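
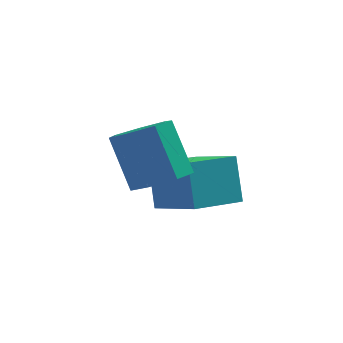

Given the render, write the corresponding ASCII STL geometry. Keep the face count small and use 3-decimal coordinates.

solid 
facet normal 0.287 -0.525 -0.801
outer loop
vertex -1.667 -2.09 0.372
vertex -2.426 -2.71 0.507
vertex -2.397 -1.878 -0.028
endloop
endfacet
facet normal 0.443 0.814 -0.376
outer loop
vertex -1.667 -2.09 0.372
vertex -2.397 -1.878 -0.028
vertex -2.234 -1.049 1.958
endloop
endfacet
facet normal 0.442 0.815 -0.376
outer loop
vertex -2.234 -1.049 1.958
vertex -2.397 -1.878 -0.028
vertex -2.964 -0.838 1.558
endloop
endfacet
facet normal -0.287 0.525 0.801
outer loop
vertex -2.234 -1.049 1.958
vertex -2.964 -0.838 1.558
vertex -2.994 -1.67 2.093
endloop
endfacet
facet normal 0.287 -0.525 -0.801
outer loop
vertex -2.397 -1.878 -0.028
vertex -2.426 -2.71 0.507
vertex -3.149 -2.293 -0.025
endloop
endfacet
facet normal -0.389 0.700 -0.598
outer loop
vertex -2.397 -1.878 -0.028
vertex -3.149 -2.293 -0.025
vertex -2.964 -0.838 1.558
endloop
endfacet
facet normal -0.388 0.701 -0.599
outer loop
vertex -2.964 -0.838 1.558
vertex -3.149 -2.293 -0.025
vertex -3.717 -1.252 1.561
endloop
endfacet
facet normal -0.286 0.526 0.801
outer loop
vertex -2.964 -0.838 1.558
vertex -3.717 -1.252 1.561
vertex -2.994 -1.67 2.093
endloop
endfacet
facet normal 0.287 -0.525 -0.801
outer loop
vertex -3.149 -2.293 -0.025
vertex -2.426 -2.71 0.507
vertex -3.357 -3.022 0.378
endloop
endfacet
facet normal -0.927 0.059 -0.371
outer loop
vertex -3.149 -2.293 -0.025
vertex -3.357 -3.022 0.378
vertex -3.717 -1.252 1.561
endloop
endfacet
facet normal -0.927 0.059 -0.371
outer loop
vertex -3.717 -1.252 1.561
vertex -3.357 -3.022 0.378
vertex -3.925 -1.982 1.964
endloop
endfacet
facet normal -0.287 0.524 0.802
outer loop
vertex -3.717 -1.252 1.561
vertex -3.925 -1.982 1.964
vertex -2.994 -1.67 2.093
endloop
endfacet
facet normal 0.287 -0.526 -0.801
outer loop
vertex -3.357 -3.022 0.378
vertex -2.426 -2.71 0.507
vertex -2.864 -3.516 0.879
endloop
endfacet
facet normal -0.767 -0.627 0.136
outer loop
vertex -3.357 -3.022 0.378
vertex -2.864 -3.516 0.879
vertex -3.925 -1.982 1.964
endloop
endfacet
facet normal -0.767 -0.627 0.136
outer loop
vertex -3.925 -1.982 1.964
vertex -2.864 -3.516 0.879
vertex -3.432 -2.476 2.465
endloop
endfacet
facet normal -0.287 0.526 0.801
outer loop
vertex -3.925 -1.982 1.964
vertex -3.432 -2.476 2.465
vertex -2.994 -1.67 2.093
endloop
endfacet
facet normal 0.287 -0.525 -0.801
outer loop
vertex -2.864 -3.516 0.879
vertex -2.426 -2.71 0.507
vertex -2.041 -3.404 1.1
endloop
endfacet
facet normal -0.031 -0.841 0.540
outer loop
vertex -2.864 -3.516 0.879
vertex -2.041 -3.404 1.1
vertex -3.432 -2.476 2.465
endloop
endfacet
facet normal -0.030 -0.841 0.541
outer loop
vertex -3.432 -2.476 2.465
vertex -2.041 -3.404 1.1
vertex -2.609 -2.363 2.686
endloop
endfacet
facet normal -0.287 0.526 0.801
outer loop
vertex -3.432 -2.476 2.465
vertex -2.609 -2.363 2.686
vertex -2.994 -1.67 2.093
endloop
endfacet
facet normal 0.286 -0.526 -0.801
outer loop
vertex -2.041 -3.404 1.1
vertex -2.426 -2.71 0.507
vertex -1.508 -2.769 0.874
endloop
endfacet
facet normal 0.730 -0.421 0.538
outer loop
vertex -2.041 -3.404 1.1
vertex -1.508 -2.769 0.874
vertex -2.609 -2.363 2.686
endloop
endfacet
facet normal 0.730 -0.421 0.538
outer loop
vertex -2.609 -2.363 2.686
vertex -1.508 -2.769 0.874
vertex -2.076 -1.728 2.46
endloop
endfacet
facet normal -0.287 0.526 0.801
outer loop
vertex -2.609 -2.363 2.686
vertex -2.076 -1.728 2.46
vertex -2.994 -1.67 2.093
endloop
endfacet
facet normal 0.287 -0.525 -0.801
outer loop
vertex -1.508 -2.769 0.874
vertex -2.426 -2.71 0.507
vertex -1.667 -2.09 0.372
endloop
endfacet
facet normal 0.940 0.316 0.129
outer loop
vertex -1.508 -2.769 0.874
vertex -1.667 -2.09 0.372
vertex -2.076 -1.728 2.46
endloop
endfacet
facet normal 0.940 0.315 0.130
outer loop
vertex -2.076 -1.728 2.46
vertex -1.667 -2.09 0.372
vertex -2.234 -1.049 1.958
endloop
endfacet
facet normal -0.287 0.525 0.801
outer loop
vertex -2.076 -1.728 2.46
vertex -2.234 -1.049 1.958
vertex -2.994 -1.67 2.093
endloop
endfacet
facet normal -0.833 -0.498 0.240
outer loop
vertex -1.598 -1.681 0.52
vertex -2.694 -0.314 -0.445
vertex -1.47 -2.578 -0.895
endloop
endfacet
facet normal 0.548 -0.683 0.483
outer loop
vertex 0.054 -1.666 -1.335
vertex -1.598 -1.681 0.52
vertex -1.47 -2.578 -0.895
endloop
endfacet
facet normal -0.833 -0.498 0.241
outer loop
vertex -1.47 -2.578 -0.895
vertex -2.694 -0.314 -0.445
vertex -2.567 -1.211 -1.86
endloop
endfacet
facet normal 0.076 -0.534 -0.842
outer loop
vertex -2.567 -1.211 -1.86
vertex 0.054 -1.666 -1.335
vertex -1.47 -2.578 -0.895
endloop
endfacet
facet normal -0.076 0.534 0.842
outer loop
vertex -1.598 -1.681 0.52
vertex -1.17 0.598 -0.885
vertex -2.694 -0.314 -0.445
endloop
endfacet
facet normal 0.548 -0.683 0.482
outer loop
vertex -0.073 -0.769 0.08
vertex -1.598 -1.681 0.52
vertex 0.054 -1.666 -1.335
endloop
endfacet
facet normal -0.076 0.534 0.842
outer loop
vertex -0.073 -0.769 0.08
vertex -1.17 0.598 -0.885
vertex -1.598 -1.681 0.52
endloop
endfacet
facet normal -0.548 0.683 -0.482
outer loop
vertex -2.694 -0.314 -0.445
vertex -1.17 0.598 -0.885
vertex -2.567 -1.211 -1.86
endloop
endfacet
facet normal 0.076 -0.534 -0.842
outer loop
vertex -1.042 -0.299 -2.3
vertex 0.054 -1.666 -1.335
vertex -2.567 -1.211 -1.86
endloop
endfacet
facet normal -0.548 0.683 -0.483
outer loop
vertex -2.567 -1.211 -1.86
vertex -1.17 0.598 -0.885
vertex -1.042 -0.299 -2.3
endloop
endfacet
facet normal 0.833 0.498 -0.241
outer loop
vertex -1.042 -0.299 -2.3
vertex -0.073 -0.769 0.08
vertex 0.054 -1.666 -1.335
endloop
endfacet
facet normal 0.833 0.498 -0.241
outer loop
vertex -1.17 0.598 -0.885
vertex -0.073 -0.769 0.08
vertex -1.042 -0.299 -2.3
endloop
endfacet

endsolid


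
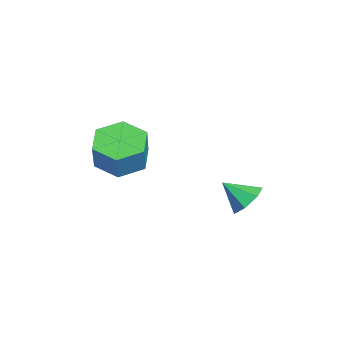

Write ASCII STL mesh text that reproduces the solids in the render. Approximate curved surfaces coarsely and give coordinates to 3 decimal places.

solid 
facet normal -0.423 0.030 -0.906
outer loop
vertex 0.327 -2.536 0.055
vertex -0.256 -3.4 0.299
vertex -0.635 -2.422 0.508
endloop
endfacet
facet normal 0.109 0.994 -0.018
outer loop
vertex 0.327 -2.536 0.055
vertex -0.635 -2.422 0.508
vertex 0.898 -2.577 1.277
endloop
endfacet
facet normal 0.110 0.994 -0.019
outer loop
vertex 0.898 -2.577 1.277
vertex -0.635 -2.422 0.508
vertex -0.064 -2.462 1.731
endloop
endfacet
facet normal 0.424 -0.030 0.905
outer loop
vertex 0.898 -2.577 1.277
vertex -0.064 -2.462 1.731
vertex 0.316 -3.44 1.521
endloop
endfacet
facet normal -0.423 0.030 -0.906
outer loop
vertex -0.635 -2.422 0.508
vertex -0.256 -3.4 0.299
vertex -1.218 -3.285 0.752
endloop
endfacet
facet normal -0.724 0.590 0.357
outer loop
vertex -0.635 -2.422 0.508
vertex -1.218 -3.285 0.752
vertex -0.064 -2.462 1.731
endloop
endfacet
facet normal -0.724 0.590 0.357
outer loop
vertex -0.064 -2.462 1.731
vertex -1.218 -3.285 0.752
vertex -0.647 -3.325 1.975
endloop
endfacet
facet normal 0.423 -0.030 0.905
outer loop
vertex -0.064 -2.462 1.731
vertex -0.647 -3.325 1.975
vertex 0.316 -3.44 1.521
endloop
endfacet
facet normal -0.423 0.029 -0.906
outer loop
vertex -1.218 -3.285 0.752
vertex -0.256 -3.4 0.299
vertex -0.838 -4.263 0.543
endloop
endfacet
facet normal -0.834 -0.404 0.376
outer loop
vertex -1.218 -3.285 0.752
vertex -0.838 -4.263 0.543
vertex -0.647 -3.325 1.975
endloop
endfacet
facet normal -0.834 -0.404 0.376
outer loop
vertex -0.647 -3.325 1.975
vertex -0.838 -4.263 0.543
vertex -0.267 -4.304 1.765
endloop
endfacet
facet normal 0.423 -0.030 0.905
outer loop
vertex -0.647 -3.325 1.975
vertex -0.267 -4.304 1.765
vertex 0.316 -3.44 1.521
endloop
endfacet
facet normal -0.424 0.030 -0.905
outer loop
vertex -0.838 -4.263 0.543
vertex -0.256 -3.4 0.299
vertex 0.124 -4.378 0.089
endloop
endfacet
facet normal -0.110 -0.994 0.018
outer loop
vertex -0.838 -4.263 0.543
vertex 0.124 -4.378 0.089
vertex -0.267 -4.304 1.765
endloop
endfacet
facet normal -0.109 -0.994 0.018
outer loop
vertex -0.267 -4.304 1.765
vertex 0.124 -4.378 0.089
vertex 0.695 -4.418 1.312
endloop
endfacet
facet normal 0.423 -0.030 0.906
outer loop
vertex -0.267 -4.304 1.765
vertex 0.695 -4.418 1.312
vertex 0.316 -3.44 1.521
endloop
endfacet
facet normal -0.423 0.030 -0.905
outer loop
vertex 0.124 -4.378 0.089
vertex -0.256 -3.4 0.299
vertex 0.707 -3.515 -0.155
endloop
endfacet
facet normal 0.724 -0.590 -0.357
outer loop
vertex 0.124 -4.378 0.089
vertex 0.707 -3.515 -0.155
vertex 0.695 -4.418 1.312
endloop
endfacet
facet normal 0.724 -0.590 -0.357
outer loop
vertex 0.695 -4.418 1.312
vertex 0.707 -3.515 -0.155
vertex 1.278 -3.555 1.068
endloop
endfacet
facet normal 0.423 -0.030 0.906
outer loop
vertex 0.695 -4.418 1.312
vertex 1.278 -3.555 1.068
vertex 0.316 -3.44 1.521
endloop
endfacet
facet normal -0.423 0.030 -0.905
outer loop
vertex 0.707 -3.515 -0.155
vertex -0.256 -3.4 0.299
vertex 0.327 -2.536 0.055
endloop
endfacet
facet normal 0.834 0.404 -0.376
outer loop
vertex 0.707 -3.515 -0.155
vertex 0.327 -2.536 0.055
vertex 1.278 -3.555 1.068
endloop
endfacet
facet normal 0.834 0.404 -0.376
outer loop
vertex 1.278 -3.555 1.068
vertex 0.327 -2.536 0.055
vertex 0.898 -2.577 1.277
endloop
endfacet
facet normal 0.423 -0.029 0.906
outer loop
vertex 1.278 -3.555 1.068
vertex 0.898 -2.577 1.277
vertex 0.316 -3.44 1.521
endloop
endfacet
facet normal 0.203 0.733 -0.649
outer loop
vertex 3.274 1.323 0.382
vertex 2.79 1.006 -0.127
vertex 2.639 1.53 0.417
endloop
endfacet
facet normal 0.105 0.155 0.982
outer loop
vertex 3.274 1.323 0.382
vertex 2.639 1.53 0.417
vertex 2.55 0.134 0.647
endloop
endfacet
facet normal 0.202 0.733 -0.650
outer loop
vertex 2.639 1.53 0.417
vertex 2.79 1.006 -0.127
vertex 2.119 1.342 0.043
endloop
endfacet
facet normal -0.615 0.166 0.771
outer loop
vertex 2.639 1.53 0.417
vertex 2.119 1.342 0.043
vertex 2.55 0.134 0.647
endloop
endfacet
facet normal 0.202 0.733 -0.650
outer loop
vertex 2.119 1.342 0.043
vertex 2.79 1.006 -0.127
vertex 2.104 0.901 -0.459
endloop
endfacet
facet normal -0.948 -0.225 0.226
outer loop
vertex 2.119 1.342 0.043
vertex 2.104 0.901 -0.459
vertex 2.55 0.134 0.647
endloop
endfacet
facet normal 0.203 0.732 -0.650
outer loop
vertex 2.104 0.901 -0.459
vertex 2.79 1.006 -0.127
vertex 2.606 0.539 -0.71
endloop
endfacet
facet normal -0.644 -0.725 -0.243
outer loop
vertex 2.104 0.901 -0.459
vertex 2.606 0.539 -0.71
vertex 2.55 0.134 0.647
endloop
endfacet
facet normal 0.202 0.732 -0.650
outer loop
vertex 2.606 0.539 -0.71
vertex 2.79 1.006 -0.127
vertex 3.247 0.529 -0.522
endloop
endfacet
facet normal 0.068 -0.957 -0.283
outer loop
vertex 2.606 0.539 -0.71
vertex 3.247 0.529 -0.522
vertex 2.55 0.134 0.647
endloop
endfacet
facet normal 0.203 0.732 -0.650
outer loop
vertex 3.247 0.529 -0.522
vertex 2.79 1.006 -0.127
vertex 3.544 0.878 -0.036
endloop
endfacet
facet normal 0.652 -0.746 0.137
outer loop
vertex 3.247 0.529 -0.522
vertex 3.544 0.878 -0.036
vertex 2.55 0.134 0.647
endloop
endfacet
facet normal 0.203 0.733 -0.649
outer loop
vertex 3.544 0.878 -0.036
vertex 2.79 1.006 -0.127
vertex 3.274 1.323 0.382
endloop
endfacet
facet normal 0.669 -0.251 0.700
outer loop
vertex 3.544 0.878 -0.036
vertex 3.274 1.323 0.382
vertex 2.55 0.134 0.647
endloop
endfacet

endsolid


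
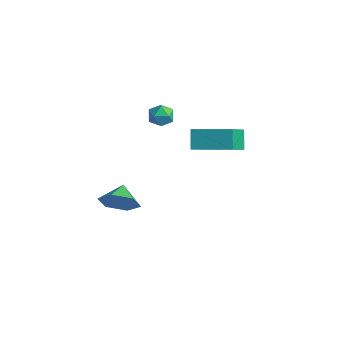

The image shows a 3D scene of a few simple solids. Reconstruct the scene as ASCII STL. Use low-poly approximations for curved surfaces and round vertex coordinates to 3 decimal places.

solid 
facet normal 0.539 -0.736 -0.409
outer loop
vertex 0.851 -3.587 -1.401
vertex 0.116 -3.76 -2.057
vertex 0.84 -3.107 -2.279
endloop
endfacet
facet normal 0.311 0.836 0.453
outer loop
vertex 0.851 -3.587 -1.401
vertex 0.84 -3.107 -2.279
vertex -0.456 -2.98 -1.623
endloop
endfacet
facet normal 0.538 -0.736 -0.410
outer loop
vertex 0.84 -3.107 -2.279
vertex 0.116 -3.76 -2.057
vertex 0.105 -3.28 -2.934
endloop
endfacet
facet normal -0.022 0.972 -0.232
outer loop
vertex 0.84 -3.107 -2.279
vertex 0.105 -3.28 -2.934
vertex -0.456 -2.98 -1.623
endloop
endfacet
facet normal 0.540 -0.736 -0.409
outer loop
vertex 0.105 -3.28 -2.934
vertex 0.116 -3.76 -2.057
vertex -0.619 -3.934 -2.713
endloop
endfacet
facet normal -0.675 0.603 -0.427
outer loop
vertex 0.105 -3.28 -2.934
vertex -0.619 -3.934 -2.713
vertex -0.456 -2.98 -1.623
endloop
endfacet
facet normal 0.539 -0.737 -0.409
outer loop
vertex -0.619 -3.934 -2.713
vertex 0.116 -3.76 -2.057
vertex -0.608 -4.413 -1.835
endloop
endfacet
facet normal -0.993 0.096 0.065
outer loop
vertex -0.619 -3.934 -2.713
vertex -0.608 -4.413 -1.835
vertex -0.456 -2.98 -1.623
endloop
endfacet
facet normal 0.538 -0.736 -0.410
outer loop
vertex -0.608 -4.413 -1.835
vertex 0.116 -3.76 -2.057
vertex 0.127 -4.24 -1.18
endloop
endfacet
facet normal -0.659 -0.041 0.751
outer loop
vertex -0.608 -4.413 -1.835
vertex 0.127 -4.24 -1.18
vertex -0.456 -2.98 -1.623
endloop
endfacet
facet normal 0.539 -0.736 -0.410
outer loop
vertex 0.127 -4.24 -1.18
vertex 0.116 -3.76 -2.057
vertex 0.851 -3.587 -1.401
endloop
endfacet
facet normal -0.008 0.328 0.944
outer loop
vertex 0.127 -4.24 -1.18
vertex 0.851 -3.587 -1.401
vertex -0.456 -2.98 -1.623
endloop
endfacet
facet normal -0.465 0.453 0.761
outer loop
vertex 3.207 -2.338 4.124
vertex 4.707 -1.339 4.446
vertex 2.51 -0.87 2.825
endloop
endfacet
facet normal -0.820 -0.545 -0.176
outer loop
vertex 2.993 -1.341 2.034
vertex 3.207 -2.338 4.124
vertex 2.51 -0.87 2.825
endloop
endfacet
facet normal -0.465 0.452 0.761
outer loop
vertex 2.51 -0.87 2.825
vertex 4.707 -1.339 4.446
vertex 4.009 0.128 3.148
endloop
endfacet
facet normal -0.335 0.705 -0.625
outer loop
vertex 4.009 0.128 3.148
vertex 2.993 -1.341 2.034
vertex 2.51 -0.87 2.825
endloop
endfacet
facet normal 0.335 -0.705 0.625
outer loop
vertex 3.207 -2.338 4.124
vertex 5.19 -1.81 3.655
vertex 4.707 -1.339 4.446
endloop
endfacet
facet normal -0.819 -0.546 -0.177
outer loop
vertex 3.691 -2.808 3.332
vertex 3.207 -2.338 4.124
vertex 2.993 -1.341 2.034
endloop
endfacet
facet normal 0.335 -0.706 0.624
outer loop
vertex 3.691 -2.808 3.332
vertex 5.19 -1.81 3.655
vertex 3.207 -2.338 4.124
endloop
endfacet
facet normal 0.820 0.545 0.176
outer loop
vertex 4.707 -1.339 4.446
vertex 5.19 -1.81 3.655
vertex 4.009 0.128 3.148
endloop
endfacet
facet normal -0.336 0.706 -0.624
outer loop
vertex 4.493 -0.342 2.356
vertex 2.993 -1.341 2.034
vertex 4.009 0.128 3.148
endloop
endfacet
facet normal 0.819 0.546 0.177
outer loop
vertex 4.009 0.128 3.148
vertex 5.19 -1.81 3.655
vertex 4.493 -0.342 2.356
endloop
endfacet
facet normal 0.465 -0.452 -0.761
outer loop
vertex 4.493 -0.342 2.356
vertex 3.691 -2.808 3.332
vertex 2.993 -1.341 2.034
endloop
endfacet
facet normal 0.465 -0.452 -0.761
outer loop
vertex 5.19 -1.81 3.655
vertex 3.691 -2.808 3.332
vertex 4.493 -0.342 2.356
endloop
endfacet
facet normal -0.730 0.642 -0.233
outer loop
vertex -0.537 -0.105 1.656
vertex -0.984 -0.608 1.67
vertex -0.854 -0.257 2.23
endloop
endfacet
facet normal -0.213 0.967 0.139
outer loop
vertex -0.537 -0.105 1.656
vertex -0.854 -0.257 2.23
vertex -0.196 -0.113 2.236
endloop
endfacet
facet normal 0.397 0.891 -0.221
outer loop
vertex -0.537 -0.105 1.656
vertex -0.196 -0.113 2.236
vertex 0.079 -0.373 1.681
endloop
endfacet
facet normal 0.259 0.520 -0.814
outer loop
vertex -0.537 -0.105 1.656
vertex 0.079 -0.373 1.681
vertex -0.407 -0.679 1.331
endloop
endfacet
facet normal -0.438 0.366 -0.821
outer loop
vertex -0.537 -0.105 1.656
vertex -0.407 -0.679 1.331
vertex -0.984 -0.608 1.67
endloop
endfacet
facet normal -0.145 0.629 0.764
outer loop
vertex -0.196 -0.113 2.236
vertex -0.854 -0.257 2.23
vertex -0.433 -0.621 2.609
endloop
endfacet
facet normal -0.981 0.102 0.164
outer loop
vertex -0.854 -0.257 2.23
vertex -0.984 -0.608 1.67
vertex -0.919 -0.927 2.259
endloop
endfacet
facet normal -0.507 -0.344 -0.790
outer loop
vertex -0.984 -0.608 1.67
vertex -0.407 -0.679 1.331
vertex -0.644 -1.187 1.704
endloop
endfacet
facet normal 0.620 -0.094 -0.779
outer loop
vertex -0.407 -0.679 1.331
vertex 0.079 -0.373 1.681
vertex 0.014 -1.043 1.71
endloop
endfacet
facet normal 0.843 0.506 0.181
outer loop
vertex 0.079 -0.373 1.681
vertex -0.196 -0.113 2.236
vertex 0.144 -0.692 2.27
endloop
endfacet
facet normal -0.259 -0.520 0.814
outer loop
vertex -0.303 -1.195 2.284
vertex -0.433 -0.621 2.609
vertex -0.919 -0.927 2.259
endloop
endfacet
facet normal -0.397 -0.891 0.221
outer loop
vertex -0.303 -1.195 2.284
vertex -0.919 -0.927 2.259
vertex -0.644 -1.187 1.704
endloop
endfacet
facet normal 0.213 -0.967 -0.139
outer loop
vertex -0.303 -1.195 2.284
vertex -0.644 -1.187 1.704
vertex 0.014 -1.043 1.71
endloop
endfacet
facet normal 0.730 -0.642 0.233
outer loop
vertex -0.303 -1.195 2.284
vertex 0.014 -1.043 1.71
vertex 0.144 -0.692 2.27
endloop
endfacet
facet normal 0.438 -0.366 0.821
outer loop
vertex -0.303 -1.195 2.284
vertex 0.144 -0.692 2.27
vertex -0.433 -0.621 2.609
endloop
endfacet
facet normal -0.620 0.094 0.779
outer loop
vertex -0.919 -0.927 2.259
vertex -0.433 -0.621 2.609
vertex -0.854 -0.257 2.23
endloop
endfacet
facet normal -0.843 -0.506 -0.181
outer loop
vertex -0.644 -1.187 1.704
vertex -0.919 -0.927 2.259
vertex -0.984 -0.608 1.67
endloop
endfacet
facet normal 0.145 -0.629 -0.764
outer loop
vertex 0.014 -1.043 1.71
vertex -0.644 -1.187 1.704
vertex -0.407 -0.679 1.331
endloop
endfacet
facet normal 0.981 -0.102 -0.164
outer loop
vertex 0.144 -0.692 2.27
vertex 0.014 -1.043 1.71
vertex 0.079 -0.373 1.681
endloop
endfacet
facet normal 0.507 0.344 0.790
outer loop
vertex -0.433 -0.621 2.609
vertex 0.144 -0.692 2.27
vertex -0.196 -0.113 2.236
endloop
endfacet

endsolid


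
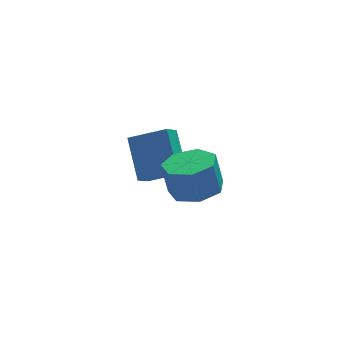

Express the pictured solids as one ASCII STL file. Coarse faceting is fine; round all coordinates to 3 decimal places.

solid 
facet normal 0.159 -0.173 -0.972
outer loop
vertex -2.33 -3.769 3.46
vertex -2.996 -3.074 3.228
vertex -2.021 -2.972 3.369
endloop
endfacet
facet normal 0.920 -0.333 0.209
outer loop
vertex -2.33 -3.769 3.46
vertex -2.021 -2.972 3.369
vertex -2.539 -3.541 4.743
endloop
endfacet
facet normal 0.920 -0.333 0.209
outer loop
vertex -2.539 -3.541 4.743
vertex -2.021 -2.972 3.369
vertex -2.23 -2.745 4.652
endloop
endfacet
facet normal -0.158 0.172 0.972
outer loop
vertex -2.539 -3.541 4.743
vertex -2.23 -2.745 4.652
vertex -3.204 -2.846 4.512
endloop
endfacet
facet normal 0.159 -0.172 -0.972
outer loop
vertex -2.021 -2.972 3.369
vertex -2.996 -3.074 3.228
vertex -2.446 -2.252 3.172
endloop
endfacet
facet normal 0.854 0.517 0.048
outer loop
vertex -2.021 -2.972 3.369
vertex -2.446 -2.252 3.172
vertex -2.23 -2.745 4.652
endloop
endfacet
facet normal 0.854 0.517 0.048
outer loop
vertex -2.23 -2.745 4.652
vertex -2.446 -2.252 3.172
vertex -2.655 -2.025 4.455
endloop
endfacet
facet normal -0.158 0.173 0.972
outer loop
vertex -2.23 -2.745 4.652
vertex -2.655 -2.025 4.455
vertex -3.204 -2.846 4.512
endloop
endfacet
facet normal 0.158 -0.172 -0.972
outer loop
vertex -2.446 -2.252 3.172
vertex -2.996 -3.074 3.228
vertex -3.285 -2.151 3.018
endloop
endfacet
facet normal 0.145 0.978 -0.149
outer loop
vertex -2.446 -2.252 3.172
vertex -3.285 -2.151 3.018
vertex -2.655 -2.025 4.455
endloop
endfacet
facet normal 0.146 0.978 -0.150
outer loop
vertex -2.655 -2.025 4.455
vertex -3.285 -2.151 3.018
vertex -3.494 -1.923 4.301
endloop
endfacet
facet normal -0.157 0.173 0.972
outer loop
vertex -2.655 -2.025 4.455
vertex -3.494 -1.923 4.301
vertex -3.204 -2.846 4.512
endloop
endfacet
facet normal 0.158 -0.172 -0.972
outer loop
vertex -3.285 -2.151 3.018
vertex -2.996 -3.074 3.228
vertex -3.906 -2.744 3.022
endloop
endfacet
facet normal -0.672 0.702 -0.234
outer loop
vertex -3.285 -2.151 3.018
vertex -3.906 -2.744 3.022
vertex -3.494 -1.923 4.301
endloop
endfacet
facet normal -0.673 0.702 -0.234
outer loop
vertex -3.494 -1.923 4.301
vertex -3.906 -2.744 3.022
vertex -4.115 -2.517 4.305
endloop
endfacet
facet normal -0.159 0.172 0.972
outer loop
vertex -3.494 -1.923 4.301
vertex -4.115 -2.517 4.305
vertex -3.204 -2.846 4.512
endloop
endfacet
facet normal 0.158 -0.172 -0.972
outer loop
vertex -3.906 -2.744 3.022
vertex -2.996 -3.074 3.228
vertex -3.842 -3.586 3.181
endloop
endfacet
facet normal -0.985 -0.102 -0.142
outer loop
vertex -3.906 -2.744 3.022
vertex -3.842 -3.586 3.181
vertex -4.115 -2.517 4.305
endloop
endfacet
facet normal -0.985 -0.103 -0.141
outer loop
vertex -4.115 -2.517 4.305
vertex -3.842 -3.586 3.181
vertex -4.05 -3.358 4.465
endloop
endfacet
facet normal -0.159 0.173 0.972
outer loop
vertex -4.115 -2.517 4.305
vertex -4.05 -3.358 4.465
vertex -3.204 -2.846 4.512
endloop
endfacet
facet normal 0.158 -0.172 -0.972
outer loop
vertex -3.842 -3.586 3.181
vertex -2.996 -3.074 3.228
vertex -3.14 -4.042 3.376
endloop
endfacet
facet normal -0.555 -0.830 0.057
outer loop
vertex -3.842 -3.586 3.181
vertex -3.14 -4.042 3.376
vertex -4.05 -3.358 4.465
endloop
endfacet
facet normal -0.555 -0.830 0.057
outer loop
vertex -4.05 -3.358 4.465
vertex -3.14 -4.042 3.376
vertex -3.349 -3.814 4.66
endloop
endfacet
facet normal -0.158 0.172 0.972
outer loop
vertex -4.05 -3.358 4.465
vertex -3.349 -3.814 4.66
vertex -3.204 -2.846 4.512
endloop
endfacet
facet normal 0.159 -0.172 -0.972
outer loop
vertex -3.14 -4.042 3.376
vertex -2.996 -3.074 3.228
vertex -2.33 -3.769 3.46
endloop
endfacet
facet normal 0.292 -0.932 0.213
outer loop
vertex -3.14 -4.042 3.376
vertex -2.33 -3.769 3.46
vertex -3.349 -3.814 4.66
endloop
endfacet
facet normal 0.292 -0.932 0.213
outer loop
vertex -3.349 -3.814 4.66
vertex -2.33 -3.769 3.46
vertex -2.539 -3.541 4.743
endloop
endfacet
facet normal -0.158 0.172 0.972
outer loop
vertex -3.349 -3.814 4.66
vertex -2.539 -3.541 4.743
vertex -3.204 -2.846 4.512
endloop
endfacet
facet normal -0.830 0.363 -0.423
outer loop
vertex -4.329 -0.064 1.507
vertex -4.347 1.368 2.771
vertex -3.833 0.429 0.956
endloop
endfacet
facet normal 0.010 -0.750 -0.662
outer loop
vertex -2.513 -0.148 1.629
vertex -4.329 -0.064 1.507
vertex -3.833 0.429 0.956
endloop
endfacet
facet normal -0.830 0.363 -0.423
outer loop
vertex -3.833 0.429 0.956
vertex -4.347 1.368 2.771
vertex -3.851 1.861 2.22
endloop
endfacet
facet normal 0.557 0.553 -0.619
outer loop
vertex -3.851 1.861 2.22
vertex -2.513 -0.148 1.629
vertex -3.833 0.429 0.956
endloop
endfacet
facet normal -0.557 -0.553 0.619
outer loop
vertex -4.329 -0.064 1.507
vertex -3.027 0.791 3.444
vertex -4.347 1.368 2.771
endloop
endfacet
facet normal 0.010 -0.750 -0.662
outer loop
vertex -3.009 -0.641 2.18
vertex -4.329 -0.064 1.507
vertex -2.513 -0.148 1.629
endloop
endfacet
facet normal -0.557 -0.553 0.619
outer loop
vertex -3.009 -0.641 2.18
vertex -3.027 0.791 3.444
vertex -4.329 -0.064 1.507
endloop
endfacet
facet normal -0.010 0.750 0.662
outer loop
vertex -4.347 1.368 2.771
vertex -3.027 0.791 3.444
vertex -3.851 1.861 2.22
endloop
endfacet
facet normal 0.557 0.553 -0.619
outer loop
vertex -2.531 1.284 2.893
vertex -2.513 -0.148 1.629
vertex -3.851 1.861 2.22
endloop
endfacet
facet normal -0.010 0.750 0.662
outer loop
vertex -3.851 1.861 2.22
vertex -3.027 0.791 3.444
vertex -2.531 1.284 2.893
endloop
endfacet
facet normal 0.830 -0.363 0.423
outer loop
vertex -2.531 1.284 2.893
vertex -3.009 -0.641 2.18
vertex -2.513 -0.148 1.629
endloop
endfacet
facet normal 0.830 -0.363 0.423
outer loop
vertex -3.027 0.791 3.444
vertex -3.009 -0.641 2.18
vertex -2.531 1.284 2.893
endloop
endfacet

endsolid


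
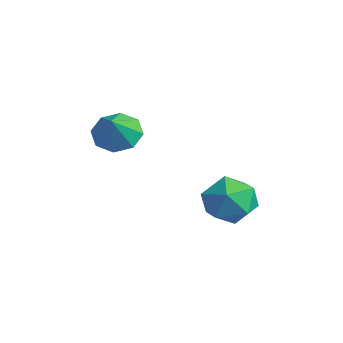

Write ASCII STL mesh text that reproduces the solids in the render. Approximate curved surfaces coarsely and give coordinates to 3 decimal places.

solid 
facet normal -0.533 0.433 -0.727
outer loop
vertex -1.525 -2.857 -2.041
vertex -2.387 -3.098 -1.552
vertex -1.752 -2.3 -1.543
endloop
endfacet
facet normal 0.956 0.235 0.173
outer loop
vertex -1.525 -2.857 -2.041
vertex -1.752 -2.3 -1.543
vertex -1.593 -3.742 -0.468
endloop
endfacet
facet normal -0.533 0.432 -0.728
outer loop
vertex -1.752 -2.3 -1.543
vertex -2.387 -3.098 -1.552
vertex -2.351 -2.21 -1.051
endloop
endfacet
facet normal 0.586 0.525 0.617
outer loop
vertex -1.752 -2.3 -1.543
vertex -2.351 -2.21 -1.051
vertex -1.593 -3.742 -0.468
endloop
endfacet
facet normal -0.533 0.432 -0.727
outer loop
vertex -2.351 -2.21 -1.051
vertex -2.387 -3.098 -1.552
vertex -2.971 -2.64 -0.852
endloop
endfacet
facet normal 0.039 0.372 0.927
outer loop
vertex -2.351 -2.21 -1.051
vertex -2.971 -2.64 -0.852
vertex -1.593 -3.742 -0.468
endloop
endfacet
facet normal -0.533 0.432 -0.727
outer loop
vertex -2.971 -2.64 -0.852
vertex -2.387 -3.098 -1.552
vertex -3.249 -3.338 -1.063
endloop
endfacet
facet normal -0.364 -0.134 0.922
outer loop
vertex -2.971 -2.64 -0.852
vertex -3.249 -3.338 -1.063
vertex -1.593 -3.742 -0.468
endloop
endfacet
facet normal -0.533 0.432 -0.727
outer loop
vertex -3.249 -3.338 -1.063
vertex -2.387 -3.098 -1.552
vertex -3.023 -3.896 -1.56
endloop
endfacet
facet normal -0.387 -0.696 0.605
outer loop
vertex -3.249 -3.338 -1.063
vertex -3.023 -3.896 -1.56
vertex -1.593 -3.742 -0.468
endloop
endfacet
facet normal -0.533 0.432 -0.727
outer loop
vertex -3.023 -3.896 -1.56
vertex -2.387 -3.098 -1.552
vertex -2.424 -3.986 -2.053
endloop
endfacet
facet normal -0.016 -0.987 0.160
outer loop
vertex -3.023 -3.896 -1.56
vertex -2.424 -3.986 -2.053
vertex -1.593 -3.742 -0.468
endloop
endfacet
facet normal -0.533 0.433 -0.727
outer loop
vertex -2.424 -3.986 -2.053
vertex -2.387 -3.098 -1.552
vertex -1.803 -3.556 -2.252
endloop
endfacet
facet normal 0.530 -0.835 -0.149
outer loop
vertex -2.424 -3.986 -2.053
vertex -1.803 -3.556 -2.252
vertex -1.593 -3.742 -0.468
endloop
endfacet
facet normal -0.533 0.432 -0.727
outer loop
vertex -1.803 -3.556 -2.252
vertex -2.387 -3.098 -1.552
vertex -1.525 -2.857 -2.041
endloop
endfacet
facet normal 0.934 -0.328 -0.144
outer loop
vertex -1.803 -3.556 -2.252
vertex -1.525 -2.857 -2.041
vertex -1.593 -3.742 -0.468
endloop
endfacet
facet normal -0.862 0.505 -0.044
outer loop
vertex 1.163 -0.085 -4.584
vertex 0.732 -0.74 -3.649
vertex 1.331 0.301 -3.439
endloop
endfacet
facet normal -0.318 0.912 -0.261
outer loop
vertex 1.163 -0.085 -4.584
vertex 1.331 0.301 -3.439
vertex 2.238 0.385 -4.25
endloop
endfacet
facet normal -0.003 0.584 -0.812
outer loop
vertex 1.163 -0.085 -4.584
vertex 2.238 0.385 -4.25
vertex 2.2 -0.605 -4.962
endloop
endfacet
facet normal -0.354 -0.026 -0.935
outer loop
vertex 1.163 -0.085 -4.584
vertex 2.2 -0.605 -4.962
vertex 1.269 -1.3 -4.59
endloop
endfacet
facet normal -0.885 -0.075 -0.460
outer loop
vertex 1.163 -0.085 -4.584
vertex 1.269 -1.3 -4.59
vertex 0.732 -0.74 -3.649
endloop
endfacet
facet normal 0.155 0.950 0.272
outer loop
vertex 2.238 0.385 -4.25
vertex 1.331 0.301 -3.439
vertex 2.471 0.02 -3.11
endloop
endfacet
facet normal -0.726 0.292 0.623
outer loop
vertex 1.331 0.301 -3.439
vertex 0.732 -0.74 -3.649
vertex 1.54 -0.675 -2.738
endloop
endfacet
facet normal -0.762 -0.645 -0.051
outer loop
vertex 0.732 -0.74 -3.649
vertex 1.269 -1.3 -4.59
vertex 1.502 -1.665 -3.45
endloop
endfacet
facet normal 0.096 -0.567 -0.818
outer loop
vertex 1.269 -1.3 -4.59
vertex 2.2 -0.605 -4.962
vertex 2.409 -1.581 -4.261
endloop
endfacet
facet normal 0.664 0.420 -0.619
outer loop
vertex 2.2 -0.605 -4.962
vertex 2.238 0.385 -4.25
vertex 3.008 -0.54 -4.051
endloop
endfacet
facet normal 0.354 0.026 0.935
outer loop
vertex 2.577 -1.195 -3.116
vertex 2.471 0.02 -3.11
vertex 1.54 -0.675 -2.738
endloop
endfacet
facet normal 0.003 -0.584 0.812
outer loop
vertex 2.577 -1.195 -3.116
vertex 1.54 -0.675 -2.738
vertex 1.502 -1.665 -3.45
endloop
endfacet
facet normal 0.318 -0.912 0.261
outer loop
vertex 2.577 -1.195 -3.116
vertex 1.502 -1.665 -3.45
vertex 2.409 -1.581 -4.261
endloop
endfacet
facet normal 0.862 -0.505 0.044
outer loop
vertex 2.577 -1.195 -3.116
vertex 2.409 -1.581 -4.261
vertex 3.008 -0.54 -4.051
endloop
endfacet
facet normal 0.885 0.075 0.460
outer loop
vertex 2.577 -1.195 -3.116
vertex 3.008 -0.54 -4.051
vertex 2.471 0.02 -3.11
endloop
endfacet
facet normal -0.096 0.567 0.818
outer loop
vertex 1.54 -0.675 -2.738
vertex 2.471 0.02 -3.11
vertex 1.331 0.301 -3.439
endloop
endfacet
facet normal -0.664 -0.420 0.619
outer loop
vertex 1.502 -1.665 -3.45
vertex 1.54 -0.675 -2.738
vertex 0.732 -0.74 -3.649
endloop
endfacet
facet normal -0.155 -0.950 -0.272
outer loop
vertex 2.409 -1.581 -4.261
vertex 1.502 -1.665 -3.45
vertex 1.269 -1.3 -4.59
endloop
endfacet
facet normal 0.726 -0.292 -0.623
outer loop
vertex 3.008 -0.54 -4.051
vertex 2.409 -1.581 -4.261
vertex 2.2 -0.605 -4.962
endloop
endfacet
facet normal 0.762 0.645 0.051
outer loop
vertex 2.471 0.02 -3.11
vertex 3.008 -0.54 -4.051
vertex 2.238 0.385 -4.25
endloop
endfacet

endsolid


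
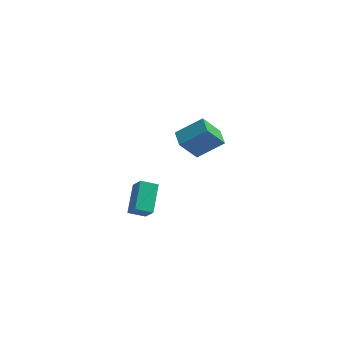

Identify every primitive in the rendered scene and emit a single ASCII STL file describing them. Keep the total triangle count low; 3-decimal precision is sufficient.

solid 
facet normal -0.503 -0.259 0.824
outer loop
vertex 3.896 0.387 4.231
vertex 3.55 1.383 4.333
vertex 2.384 -0.031 3.177
endloop
endfacet
facet normal 0.327 -0.940 -0.096
outer loop
vertex 3.33 0.457 1.627
vertex 3.896 0.387 4.231
vertex 2.384 -0.031 3.177
endloop
endfacet
facet normal -0.503 -0.259 0.824
outer loop
vertex 2.384 -0.031 3.177
vertex 3.55 1.383 4.333
vertex 2.038 0.966 3.279
endloop
endfacet
facet normal -0.800 -0.221 -0.558
outer loop
vertex 2.038 0.966 3.279
vertex 3.33 0.457 1.627
vertex 2.384 -0.031 3.177
endloop
endfacet
facet normal 0.800 0.221 0.558
outer loop
vertex 3.896 0.387 4.231
vertex 4.496 1.871 2.783
vertex 3.55 1.383 4.333
endloop
endfacet
facet normal 0.326 -0.940 -0.096
outer loop
vertex 4.842 0.874 2.681
vertex 3.896 0.387 4.231
vertex 3.33 0.457 1.627
endloop
endfacet
facet normal 0.800 0.221 0.558
outer loop
vertex 4.842 0.874 2.681
vertex 4.496 1.871 2.783
vertex 3.896 0.387 4.231
endloop
endfacet
facet normal -0.327 0.940 0.097
outer loop
vertex 3.55 1.383 4.333
vertex 4.496 1.871 2.783
vertex 2.038 0.966 3.279
endloop
endfacet
facet normal -0.800 -0.221 -0.558
outer loop
vertex 2.984 1.453 1.729
vertex 3.33 0.457 1.627
vertex 2.038 0.966 3.279
endloop
endfacet
facet normal -0.327 0.940 0.096
outer loop
vertex 2.038 0.966 3.279
vertex 4.496 1.871 2.783
vertex 2.984 1.453 1.729
endloop
endfacet
facet normal 0.503 0.259 -0.824
outer loop
vertex 2.984 1.453 1.729
vertex 4.842 0.874 2.681
vertex 3.33 0.457 1.627
endloop
endfacet
facet normal 0.503 0.259 -0.824
outer loop
vertex 4.496 1.871 2.783
vertex 4.842 0.874 2.681
vertex 2.984 1.453 1.729
endloop
endfacet
facet normal -0.376 0.454 -0.808
outer loop
vertex -0.74 1.025 -4.823
vertex -0.626 2.77 -3.895
vertex 0.296 1.17 -5.224
endloop
endfacet
facet normal -0.058 -0.882 -0.468
outer loop
vertex 0.826 0.53 -4.085
vertex -0.74 1.025 -4.823
vertex 0.296 1.17 -5.224
endloop
endfacet
facet normal -0.376 0.454 -0.808
outer loop
vertex 0.296 1.17 -5.224
vertex -0.626 2.77 -3.895
vertex 0.41 2.916 -4.295
endloop
endfacet
facet normal 0.925 0.130 -0.357
outer loop
vertex 0.41 2.916 -4.295
vertex 0.826 0.53 -4.085
vertex 0.296 1.17 -5.224
endloop
endfacet
facet normal -0.925 -0.130 0.357
outer loop
vertex -0.74 1.025 -4.823
vertex -0.096 2.13 -2.756
vertex -0.626 2.77 -3.895
endloop
endfacet
facet normal -0.057 -0.881 -0.470
outer loop
vertex -0.21 0.384 -3.685
vertex -0.74 1.025 -4.823
vertex 0.826 0.53 -4.085
endloop
endfacet
facet normal -0.925 -0.130 0.358
outer loop
vertex -0.21 0.384 -3.685
vertex -0.096 2.13 -2.756
vertex -0.74 1.025 -4.823
endloop
endfacet
facet normal 0.057 0.881 0.469
outer loop
vertex -0.626 2.77 -3.895
vertex -0.096 2.13 -2.756
vertex 0.41 2.916 -4.295
endloop
endfacet
facet normal 0.925 0.130 -0.358
outer loop
vertex 0.94 2.275 -3.157
vertex 0.826 0.53 -4.085
vertex 0.41 2.916 -4.295
endloop
endfacet
facet normal 0.058 0.881 0.469
outer loop
vertex 0.41 2.916 -4.295
vertex -0.096 2.13 -2.756
vertex 0.94 2.275 -3.157
endloop
endfacet
facet normal 0.376 -0.454 0.808
outer loop
vertex 0.94 2.275 -3.157
vertex -0.21 0.384 -3.685
vertex 0.826 0.53 -4.085
endloop
endfacet
facet normal 0.376 -0.454 0.808
outer loop
vertex -0.096 2.13 -2.756
vertex -0.21 0.384 -3.685
vertex 0.94 2.275 -3.157
endloop
endfacet

endsolid


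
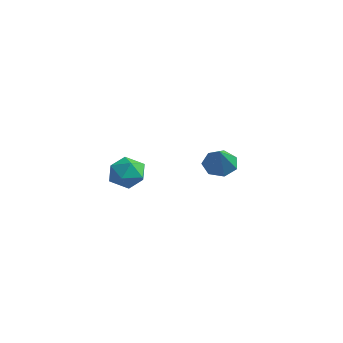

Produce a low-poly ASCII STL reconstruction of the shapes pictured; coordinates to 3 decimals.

solid 
facet normal -0.913 0.257 -0.317
outer loop
vertex -0.048 -3.222 -2.817
vertex -0.437 -3.568 -1.976
vertex -0.15 -2.624 -2.037
endloop
endfacet
facet normal -0.417 0.694 -0.587
outer loop
vertex -0.048 -3.222 -2.817
vertex -0.15 -2.624 -2.037
vertex 0.674 -2.589 -2.582
endloop
endfacet
facet normal 0.050 0.297 -0.954
outer loop
vertex -0.048 -3.222 -2.817
vertex 0.674 -2.589 -2.582
vertex 0.896 -3.512 -2.858
endloop
endfacet
facet normal -0.157 -0.384 -0.910
outer loop
vertex -0.048 -3.222 -2.817
vertex 0.896 -3.512 -2.858
vertex 0.209 -4.117 -2.484
endloop
endfacet
facet normal -0.753 -0.408 -0.516
outer loop
vertex -0.048 -3.222 -2.817
vertex 0.209 -4.117 -2.484
vertex -0.437 -3.568 -1.976
endloop
endfacet
facet normal -0.070 0.997 -0.042
outer loop
vertex 0.674 -2.589 -2.582
vertex -0.15 -2.624 -2.037
vertex 0.731 -2.543 -1.596
endloop
endfacet
facet normal -0.872 0.291 0.394
outer loop
vertex -0.15 -2.624 -2.037
vertex -0.437 -3.568 -1.976
vertex 0.044 -3.148 -1.222
endloop
endfacet
facet normal -0.612 -0.787 0.072
outer loop
vertex -0.437 -3.568 -1.976
vertex 0.209 -4.117 -2.484
vertex 0.266 -4.071 -1.498
endloop
endfacet
facet normal 0.351 -0.747 -0.564
outer loop
vertex 0.209 -4.117 -2.484
vertex 0.896 -3.512 -2.858
vertex 1.09 -4.036 -2.043
endloop
endfacet
facet normal 0.686 0.355 -0.635
outer loop
vertex 0.896 -3.512 -2.858
vertex 0.674 -2.589 -2.582
vertex 1.377 -3.092 -2.104
endloop
endfacet
facet normal 0.157 0.384 0.910
outer loop
vertex 0.988 -3.438 -1.263
vertex 0.731 -2.543 -1.596
vertex 0.044 -3.148 -1.222
endloop
endfacet
facet normal -0.050 -0.297 0.954
outer loop
vertex 0.988 -3.438 -1.263
vertex 0.044 -3.148 -1.222
vertex 0.266 -4.071 -1.498
endloop
endfacet
facet normal 0.417 -0.694 0.587
outer loop
vertex 0.988 -3.438 -1.263
vertex 0.266 -4.071 -1.498
vertex 1.09 -4.036 -2.043
endloop
endfacet
facet normal 0.913 -0.257 0.317
outer loop
vertex 0.988 -3.438 -1.263
vertex 1.09 -4.036 -2.043
vertex 1.377 -3.092 -2.104
endloop
endfacet
facet normal 0.753 0.408 0.516
outer loop
vertex 0.988 -3.438 -1.263
vertex 1.377 -3.092 -2.104
vertex 0.731 -2.543 -1.596
endloop
endfacet
facet normal -0.351 0.747 0.564
outer loop
vertex 0.044 -3.148 -1.222
vertex 0.731 -2.543 -1.596
vertex -0.15 -2.624 -2.037
endloop
endfacet
facet normal -0.686 -0.355 0.635
outer loop
vertex 0.266 -4.071 -1.498
vertex 0.044 -3.148 -1.222
vertex -0.437 -3.568 -1.976
endloop
endfacet
facet normal 0.070 -0.997 0.042
outer loop
vertex 1.09 -4.036 -2.043
vertex 0.266 -4.071 -1.498
vertex 0.209 -4.117 -2.484
endloop
endfacet
facet normal 0.872 -0.291 -0.394
outer loop
vertex 1.377 -3.092 -2.104
vertex 1.09 -4.036 -2.043
vertex 0.896 -3.512 -2.858
endloop
endfacet
facet normal 0.612 0.787 -0.072
outer loop
vertex 0.731 -2.543 -1.596
vertex 1.377 -3.092 -2.104
vertex 0.674 -2.589 -2.582
endloop
endfacet
facet normal -0.581 0.454 -0.675
outer loop
vertex -0.18 3.381 -3.496
vertex -0.872 2.887 -3.232
vertex -0.607 3.681 -2.927
endloop
endfacet
facet normal 0.774 0.567 0.282
outer loop
vertex -0.18 3.381 -3.496
vertex -0.607 3.681 -2.927
vertex 0.252 2.013 -1.928
endloop
endfacet
facet normal -0.582 0.454 -0.675
outer loop
vertex -0.607 3.681 -2.927
vertex -0.872 2.887 -3.232
vertex -1.234 3.383 -2.587
endloop
endfacet
facet normal 0.167 0.568 0.806
outer loop
vertex -0.607 3.681 -2.927
vertex -1.234 3.383 -2.587
vertex 0.252 2.013 -1.928
endloop
endfacet
facet normal -0.582 0.453 -0.675
outer loop
vertex -1.234 3.383 -2.587
vertex -0.872 2.887 -3.232
vertex -1.587 2.712 -2.733
endloop
endfacet
facet normal -0.398 0.010 0.917
outer loop
vertex -1.234 3.383 -2.587
vertex -1.587 2.712 -2.733
vertex 0.252 2.013 -1.928
endloop
endfacet
facet normal -0.582 0.453 -0.675
outer loop
vertex -1.587 2.712 -2.733
vertex -0.872 2.887 -3.232
vertex -1.402 2.173 -3.254
endloop
endfacet
facet normal -0.494 -0.686 0.534
outer loop
vertex -1.587 2.712 -2.733
vertex -1.402 2.173 -3.254
vertex 0.252 2.013 -1.928
endloop
endfacet
facet normal -0.582 0.453 -0.676
outer loop
vertex -1.402 2.173 -3.254
vertex -0.872 2.887 -3.232
vertex -0.817 2.172 -3.758
endloop
endfacet
facet normal -0.051 -0.997 -0.057
outer loop
vertex -1.402 2.173 -3.254
vertex -0.817 2.172 -3.758
vertex 0.252 2.013 -1.928
endloop
endfacet
facet normal -0.581 0.453 -0.676
outer loop
vertex -0.817 2.172 -3.758
vertex -0.872 2.887 -3.232
vertex -0.273 2.709 -3.866
endloop
endfacet
facet normal 0.598 -0.689 -0.409
outer loop
vertex -0.817 2.172 -3.758
vertex -0.273 2.709 -3.866
vertex 0.252 2.013 -1.928
endloop
endfacet
facet normal -0.581 0.453 -0.676
outer loop
vertex -0.273 2.709 -3.866
vertex -0.872 2.887 -3.232
vertex -0.18 3.381 -3.496
endloop
endfacet
facet normal 0.966 0.009 -0.259
outer loop
vertex -0.273 2.709 -3.866
vertex -0.18 3.381 -3.496
vertex 0.252 2.013 -1.928
endloop
endfacet

endsolid


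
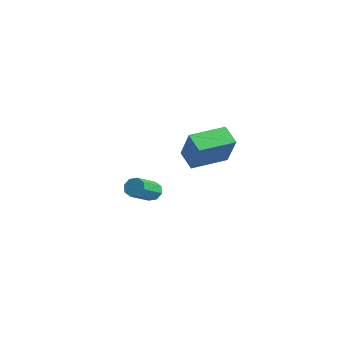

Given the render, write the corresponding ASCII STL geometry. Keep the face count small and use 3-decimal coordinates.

solid 
facet normal -0.279 0.801 -0.530
outer loop
vertex 2.718 -1.231 -3.635
vertex 2.167 -1.441 -3.662
vertex 2.462 -1.092 -3.29
endloop
endfacet
facet normal 0.775 0.513 0.368
outer loop
vertex 2.718 -1.231 -3.635
vertex 2.462 -1.092 -3.29
vertex 3.184 -2.569 -2.751
endloop
endfacet
facet normal 0.776 0.513 0.366
outer loop
vertex 3.184 -2.569 -2.751
vertex 2.462 -1.092 -3.29
vertex 2.929 -2.43 -2.405
endloop
endfacet
facet normal 0.280 -0.802 0.528
outer loop
vertex 3.184 -2.569 -2.751
vertex 2.929 -2.43 -2.405
vertex 2.633 -2.779 -2.778
endloop
endfacet
facet normal -0.280 0.801 -0.529
outer loop
vertex 2.462 -1.092 -3.29
vertex 2.167 -1.441 -3.662
vertex 2.034 -1.157 -3.162
endloop
endfacet
facet normal 0.151 0.581 0.799
outer loop
vertex 2.462 -1.092 -3.29
vertex 2.034 -1.157 -3.162
vertex 2.929 -2.43 -2.405
endloop
endfacet
facet normal 0.149 0.581 0.800
outer loop
vertex 2.929 -2.43 -2.405
vertex 2.034 -1.157 -3.162
vertex 2.5 -2.495 -2.278
endloop
endfacet
facet normal 0.278 -0.802 0.529
outer loop
vertex 2.929 -2.43 -2.405
vertex 2.5 -2.495 -2.278
vertex 2.633 -2.779 -2.778
endloop
endfacet
facet normal -0.280 0.801 -0.529
outer loop
vertex 2.034 -1.157 -3.162
vertex 2.167 -1.441 -3.662
vertex 1.684 -1.389 -3.328
endloop
endfacet
facet normal -0.567 0.308 0.764
outer loop
vertex 2.034 -1.157 -3.162
vertex 1.684 -1.389 -3.328
vertex 2.5 -2.495 -2.278
endloop
endfacet
facet normal -0.566 0.308 0.765
outer loop
vertex 2.5 -2.495 -2.278
vertex 1.684 -1.389 -3.328
vertex 2.15 -2.726 -2.444
endloop
endfacet
facet normal 0.278 -0.802 0.529
outer loop
vertex 2.5 -2.495 -2.278
vertex 2.15 -2.726 -2.444
vertex 2.633 -2.779 -2.778
endloop
endfacet
facet normal -0.279 0.801 -0.529
outer loop
vertex 1.684 -1.389 -3.328
vertex 2.167 -1.441 -3.662
vertex 1.616 -1.651 -3.689
endloop
endfacet
facet normal -0.948 -0.144 0.283
outer loop
vertex 1.684 -1.389 -3.328
vertex 1.616 -1.651 -3.689
vertex 2.15 -2.726 -2.444
endloop
endfacet
facet normal -0.948 -0.143 0.283
outer loop
vertex 2.15 -2.726 -2.444
vertex 1.616 -1.651 -3.689
vertex 2.082 -2.989 -2.805
endloop
endfacet
facet normal 0.279 -0.800 0.531
outer loop
vertex 2.15 -2.726 -2.444
vertex 2.082 -2.989 -2.805
vertex 2.633 -2.779 -2.778
endloop
endfacet
facet normal -0.280 0.802 -0.528
outer loop
vertex 1.616 -1.651 -3.689
vertex 2.167 -1.441 -3.662
vertex 1.871 -1.79 -4.035
endloop
endfacet
facet normal -0.777 -0.513 -0.366
outer loop
vertex 1.616 -1.651 -3.689
vertex 1.871 -1.79 -4.035
vertex 2.082 -2.989 -2.805
endloop
endfacet
facet normal -0.775 -0.514 -0.368
outer loop
vertex 2.082 -2.989 -2.805
vertex 1.871 -1.79 -4.035
vertex 2.338 -3.128 -3.15
endloop
endfacet
facet normal 0.279 -0.801 0.530
outer loop
vertex 2.082 -2.989 -2.805
vertex 2.338 -3.128 -3.15
vertex 2.633 -2.779 -2.778
endloop
endfacet
facet normal -0.278 0.802 -0.529
outer loop
vertex 1.871 -1.79 -4.035
vertex 2.167 -1.441 -3.662
vertex 2.3 -1.725 -4.162
endloop
endfacet
facet normal -0.149 -0.581 -0.800
outer loop
vertex 1.871 -1.79 -4.035
vertex 2.3 -1.725 -4.162
vertex 2.338 -3.128 -3.15
endloop
endfacet
facet normal -0.151 -0.581 -0.800
outer loop
vertex 2.338 -3.128 -3.15
vertex 2.3 -1.725 -4.162
vertex 2.766 -3.063 -3.278
endloop
endfacet
facet normal 0.280 -0.801 0.529
outer loop
vertex 2.338 -3.128 -3.15
vertex 2.766 -3.063 -3.278
vertex 2.633 -2.779 -2.778
endloop
endfacet
facet normal -0.278 0.802 -0.529
outer loop
vertex 2.3 -1.725 -4.162
vertex 2.167 -1.441 -3.662
vertex 2.65 -1.494 -3.996
endloop
endfacet
facet normal 0.566 -0.308 -0.765
outer loop
vertex 2.3 -1.725 -4.162
vertex 2.65 -1.494 -3.996
vertex 2.766 -3.063 -3.278
endloop
endfacet
facet normal 0.567 -0.308 -0.764
outer loop
vertex 2.766 -3.063 -3.278
vertex 2.65 -1.494 -3.996
vertex 3.116 -2.831 -3.112
endloop
endfacet
facet normal 0.280 -0.801 0.529
outer loop
vertex 2.766 -3.063 -3.278
vertex 3.116 -2.831 -3.112
vertex 2.633 -2.779 -2.778
endloop
endfacet
facet normal -0.279 0.800 -0.531
outer loop
vertex 2.65 -1.494 -3.996
vertex 2.167 -1.441 -3.662
vertex 2.718 -1.231 -3.635
endloop
endfacet
facet normal 0.948 0.143 -0.283
outer loop
vertex 2.65 -1.494 -3.996
vertex 2.718 -1.231 -3.635
vertex 3.116 -2.831 -3.112
endloop
endfacet
facet normal 0.948 0.143 -0.283
outer loop
vertex 3.116 -2.831 -3.112
vertex 2.718 -1.231 -3.635
vertex 3.184 -2.569 -2.751
endloop
endfacet
facet normal 0.279 -0.801 0.529
outer loop
vertex 3.116 -2.831 -3.112
vertex 3.184 -2.569 -2.751
vertex 2.633 -2.779 -2.778
endloop
endfacet
facet normal -0.510 0.124 -0.851
outer loop
vertex -1.878 3.111 -3.998
vertex -1.59 5.217 -3.864
vertex -0.816 3.007 -4.649
endloop
endfacet
facet normal -0.135 -0.989 -0.063
outer loop
vertex 0.27 2.743 -2.836
vertex -1.878 3.111 -3.998
vertex -0.816 3.007 -4.649
endloop
endfacet
facet normal -0.510 0.124 -0.851
outer loop
vertex -0.816 3.007 -4.649
vertex -1.59 5.217 -3.864
vertex -0.529 5.113 -4.515
endloop
endfacet
facet normal 0.850 -0.083 -0.521
outer loop
vertex -0.529 5.113 -4.515
vertex 0.27 2.743 -2.836
vertex -0.816 3.007 -4.649
endloop
endfacet
facet normal -0.850 0.083 0.521
outer loop
vertex -1.878 3.111 -3.998
vertex -0.504 4.953 -2.051
vertex -1.59 5.217 -3.864
endloop
endfacet
facet normal -0.135 -0.989 -0.063
outer loop
vertex -0.791 2.847 -2.185
vertex -1.878 3.111 -3.998
vertex 0.27 2.743 -2.836
endloop
endfacet
facet normal -0.849 0.083 0.521
outer loop
vertex -0.791 2.847 -2.185
vertex -0.504 4.953 -2.051
vertex -1.878 3.111 -3.998
endloop
endfacet
facet normal 0.135 0.989 0.063
outer loop
vertex -1.59 5.217 -3.864
vertex -0.504 4.953 -2.051
vertex -0.529 5.113 -4.515
endloop
endfacet
facet normal 0.849 -0.083 -0.521
outer loop
vertex 0.558 4.849 -2.702
vertex 0.27 2.743 -2.836
vertex -0.529 5.113 -4.515
endloop
endfacet
facet normal 0.135 0.989 0.063
outer loop
vertex -0.529 5.113 -4.515
vertex -0.504 4.953 -2.051
vertex 0.558 4.849 -2.702
endloop
endfacet
facet normal 0.510 -0.124 0.851
outer loop
vertex 0.558 4.849 -2.702
vertex -0.791 2.847 -2.185
vertex 0.27 2.743 -2.836
endloop
endfacet
facet normal 0.510 -0.124 0.851
outer loop
vertex -0.504 4.953 -2.051
vertex -0.791 2.847 -2.185
vertex 0.558 4.849 -2.702
endloop
endfacet

endsolid


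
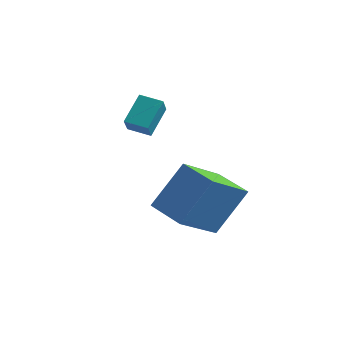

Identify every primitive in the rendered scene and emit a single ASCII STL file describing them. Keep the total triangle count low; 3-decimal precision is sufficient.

solid 
facet normal -0.304 -0.468 -0.830
outer loop
vertex 3.912 -5.255 -3.03
vertex 2.591 -4.879 -2.759
vertex 4.166 -3.639 -4.035
endloop
endfacet
facet normal 0.944 -0.269 -0.194
outer loop
vertex 4.749 -2.741 -2.441
vertex 3.912 -5.255 -3.03
vertex 4.166 -3.639 -4.035
endloop
endfacet
facet normal -0.304 -0.468 -0.830
outer loop
vertex 4.166 -3.639 -4.035
vertex 2.591 -4.879 -2.759
vertex 2.845 -3.263 -3.763
endloop
endfacet
facet normal 0.132 0.842 -0.523
outer loop
vertex 2.845 -3.263 -3.763
vertex 4.749 -2.741 -2.441
vertex 4.166 -3.639 -4.035
endloop
endfacet
facet normal -0.132 -0.842 0.523
outer loop
vertex 3.912 -5.255 -3.03
vertex 3.174 -3.981 -1.165
vertex 2.591 -4.879 -2.759
endloop
endfacet
facet normal 0.944 -0.269 -0.194
outer loop
vertex 4.495 -4.357 -1.437
vertex 3.912 -5.255 -3.03
vertex 4.749 -2.741 -2.441
endloop
endfacet
facet normal -0.132 -0.842 0.523
outer loop
vertex 4.495 -4.357 -1.437
vertex 3.174 -3.981 -1.165
vertex 3.912 -5.255 -3.03
endloop
endfacet
facet normal -0.944 0.269 0.194
outer loop
vertex 2.591 -4.879 -2.759
vertex 3.174 -3.981 -1.165
vertex 2.845 -3.263 -3.763
endloop
endfacet
facet normal 0.132 0.842 -0.523
outer loop
vertex 3.428 -2.365 -2.17
vertex 4.749 -2.741 -2.441
vertex 2.845 -3.263 -3.763
endloop
endfacet
facet normal -0.944 0.269 0.194
outer loop
vertex 2.845 -3.263 -3.763
vertex 3.174 -3.981 -1.165
vertex 3.428 -2.365 -2.17
endloop
endfacet
facet normal 0.303 0.468 0.830
outer loop
vertex 3.428 -2.365 -2.17
vertex 4.495 -4.357 -1.437
vertex 4.749 -2.741 -2.441
endloop
endfacet
facet normal 0.304 0.468 0.830
outer loop
vertex 3.174 -3.981 -1.165
vertex 4.495 -4.357 -1.437
vertex 3.428 -2.365 -2.17
endloop
endfacet
facet normal -0.943 -0.244 0.224
outer loop
vertex 1.167 -4.256 0.258
vertex 1.147 -3.396 1.11
vertex 0.869 -3.661 -0.348
endloop
endfacet
facet normal 0.015 -0.710 -0.704
outer loop
vertex 1.633 -3.464 -0.53
vertex 1.167 -4.256 0.258
vertex 0.869 -3.661 -0.348
endloop
endfacet
facet normal -0.943 -0.244 0.224
outer loop
vertex 0.869 -3.661 -0.348
vertex 1.147 -3.396 1.11
vertex 0.849 -2.802 0.503
endloop
endfacet
facet normal -0.331 0.660 -0.674
outer loop
vertex 0.849 -2.802 0.503
vertex 1.633 -3.464 -0.53
vertex 0.869 -3.661 -0.348
endloop
endfacet
facet normal 0.331 -0.660 0.674
outer loop
vertex 1.167 -4.256 0.258
vertex 1.911 -3.199 0.928
vertex 1.147 -3.396 1.11
endloop
endfacet
facet normal 0.017 -0.710 -0.704
outer loop
vertex 1.931 -4.058 0.077
vertex 1.167 -4.256 0.258
vertex 1.633 -3.464 -0.53
endloop
endfacet
facet normal 0.331 -0.660 0.674
outer loop
vertex 1.931 -4.058 0.077
vertex 1.911 -3.199 0.928
vertex 1.167 -4.256 0.258
endloop
endfacet
facet normal -0.016 0.711 0.703
outer loop
vertex 1.147 -3.396 1.11
vertex 1.911 -3.199 0.928
vertex 0.849 -2.802 0.503
endloop
endfacet
facet normal -0.331 0.660 -0.674
outer loop
vertex 1.613 -2.604 0.322
vertex 1.633 -3.464 -0.53
vertex 0.849 -2.802 0.503
endloop
endfacet
facet normal -0.017 0.709 0.705
outer loop
vertex 0.849 -2.802 0.503
vertex 1.911 -3.199 0.928
vertex 1.613 -2.604 0.322
endloop
endfacet
facet normal 0.943 0.244 -0.224
outer loop
vertex 1.613 -2.604 0.322
vertex 1.931 -4.058 0.077
vertex 1.633 -3.464 -0.53
endloop
endfacet
facet normal 0.943 0.244 -0.224
outer loop
vertex 1.911 -3.199 0.928
vertex 1.931 -4.058 0.077
vertex 1.613 -2.604 0.322
endloop
endfacet

endsolid


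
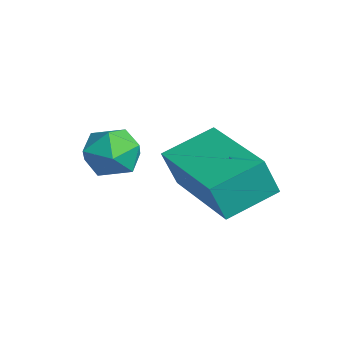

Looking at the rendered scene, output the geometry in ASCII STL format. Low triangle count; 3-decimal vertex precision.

solid 
facet normal -0.060 0.939 0.340
outer loop
vertex -2.625 2.483 0.333
vertex -2.842 2.254 0.927
vertex -2.183 2.335 0.819
endloop
endfacet
facet normal 0.457 0.877 -0.149
outer loop
vertex -2.625 2.483 0.333
vertex -2.183 2.335 0.819
vertex -2.055 2.16 0.182
endloop
endfacet
facet normal 0.162 0.638 -0.753
outer loop
vertex -2.625 2.483 0.333
vertex -2.055 2.16 0.182
vertex -2.634 1.971 -0.103
endloop
endfacet
facet normal -0.538 0.552 -0.637
outer loop
vertex -2.625 2.483 0.333
vertex -2.634 1.971 -0.103
vertex -3.121 2.029 0.358
endloop
endfacet
facet normal -0.674 0.738 0.038
outer loop
vertex -2.625 2.483 0.333
vertex -3.121 2.029 0.358
vertex -2.842 2.254 0.927
endloop
endfacet
facet normal 0.920 0.384 0.079
outer loop
vertex -2.055 2.16 0.182
vertex -2.183 2.335 0.819
vertex -1.919 1.731 0.682
endloop
endfacet
facet normal 0.083 0.483 0.872
outer loop
vertex -2.183 2.335 0.819
vertex -2.842 2.254 0.927
vertex -2.406 1.789 1.143
endloop
endfacet
facet normal -0.910 0.158 0.383
outer loop
vertex -2.842 2.254 0.927
vertex -3.121 2.029 0.358
vertex -2.985 1.6 0.858
endloop
endfacet
facet normal -0.689 -0.140 -0.711
outer loop
vertex -3.121 2.029 0.358
vertex -2.634 1.971 -0.103
vertex -2.857 1.425 0.221
endloop
endfacet
facet normal 0.442 -0.002 -0.897
outer loop
vertex -2.634 1.971 -0.103
vertex -2.055 2.16 0.182
vertex -2.198 1.506 0.113
endloop
endfacet
facet normal 0.538 -0.552 0.637
outer loop
vertex -2.415 1.277 0.707
vertex -1.919 1.731 0.682
vertex -2.406 1.789 1.143
endloop
endfacet
facet normal -0.162 -0.638 0.753
outer loop
vertex -2.415 1.277 0.707
vertex -2.406 1.789 1.143
vertex -2.985 1.6 0.858
endloop
endfacet
facet normal -0.457 -0.877 0.149
outer loop
vertex -2.415 1.277 0.707
vertex -2.985 1.6 0.858
vertex -2.857 1.425 0.221
endloop
endfacet
facet normal 0.060 -0.939 -0.340
outer loop
vertex -2.415 1.277 0.707
vertex -2.857 1.425 0.221
vertex -2.198 1.506 0.113
endloop
endfacet
facet normal 0.674 -0.738 -0.038
outer loop
vertex -2.415 1.277 0.707
vertex -2.198 1.506 0.113
vertex -1.919 1.731 0.682
endloop
endfacet
facet normal 0.689 0.140 0.711
outer loop
vertex -2.406 1.789 1.143
vertex -1.919 1.731 0.682
vertex -2.183 2.335 0.819
endloop
endfacet
facet normal -0.442 0.002 0.897
outer loop
vertex -2.985 1.6 0.858
vertex -2.406 1.789 1.143
vertex -2.842 2.254 0.927
endloop
endfacet
facet normal -0.920 -0.384 -0.079
outer loop
vertex -2.857 1.425 0.221
vertex -2.985 1.6 0.858
vertex -3.121 2.029 0.358
endloop
endfacet
facet normal -0.083 -0.483 -0.872
outer loop
vertex -2.198 1.506 0.113
vertex -2.857 1.425 0.221
vertex -2.634 1.971 -0.103
endloop
endfacet
facet normal 0.910 -0.158 -0.383
outer loop
vertex -1.919 1.731 0.682
vertex -2.198 1.506 0.113
vertex -2.055 2.16 0.182
endloop
endfacet
facet normal -0.987 -0.161 -0.014
outer loop
vertex -1.886 2.673 0.682
vertex -2.076 3.796 1.118
vertex -1.928 3.009 -0.205
endloop
endfacet
facet normal 0.156 -0.921 -0.356
outer loop
vertex -0.004 3.324 -0.178
vertex -1.886 2.673 0.682
vertex -1.928 3.009 -0.205
endloop
endfacet
facet normal -0.987 -0.161 -0.015
outer loop
vertex -1.928 3.009 -0.205
vertex -2.076 3.796 1.118
vertex -2.118 4.133 0.23
endloop
endfacet
facet normal -0.045 0.354 -0.934
outer loop
vertex -2.118 4.133 0.23
vertex -0.004 3.324 -0.178
vertex -1.928 3.009 -0.205
endloop
endfacet
facet normal 0.045 -0.355 0.934
outer loop
vertex -1.886 2.673 0.682
vertex -0.152 4.111 1.145
vertex -2.076 3.796 1.118
endloop
endfacet
facet normal 0.156 -0.921 -0.357
outer loop
vertex 0.038 2.987 0.71
vertex -1.886 2.673 0.682
vertex -0.004 3.324 -0.178
endloop
endfacet
facet normal 0.044 -0.354 0.934
outer loop
vertex 0.038 2.987 0.71
vertex -0.152 4.111 1.145
vertex -1.886 2.673 0.682
endloop
endfacet
facet normal -0.156 0.921 0.357
outer loop
vertex -2.076 3.796 1.118
vertex -0.152 4.111 1.145
vertex -2.118 4.133 0.23
endloop
endfacet
facet normal -0.044 0.355 -0.934
outer loop
vertex -0.194 4.447 0.258
vertex -0.004 3.324 -0.178
vertex -2.118 4.133 0.23
endloop
endfacet
facet normal -0.156 0.921 0.356
outer loop
vertex -2.118 4.133 0.23
vertex -0.152 4.111 1.145
vertex -0.194 4.447 0.258
endloop
endfacet
facet normal 0.987 0.161 0.015
outer loop
vertex -0.194 4.447 0.258
vertex 0.038 2.987 0.71
vertex -0.004 3.324 -0.178
endloop
endfacet
facet normal 0.987 0.161 0.014
outer loop
vertex -0.152 4.111 1.145
vertex 0.038 2.987 0.71
vertex -0.194 4.447 0.258
endloop
endfacet

endsolid


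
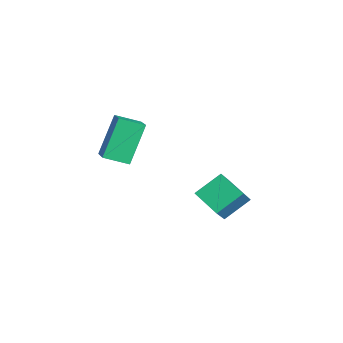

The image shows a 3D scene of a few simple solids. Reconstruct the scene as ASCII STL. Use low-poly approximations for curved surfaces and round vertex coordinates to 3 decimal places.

solid 
facet normal -0.567 0.386 -0.728
outer loop
vertex -4.227 2.756 0.068
vertex -3.242 3.328 -0.397
vertex -3.985 1.752 -0.653
endloop
endfacet
facet normal -0.801 -0.464 0.378
outer loop
vertex -3.338 1.312 0.177
vertex -4.227 2.756 0.068
vertex -3.985 1.752 -0.653
endloop
endfacet
facet normal -0.567 0.386 -0.728
outer loop
vertex -3.985 1.752 -0.653
vertex -3.242 3.328 -0.397
vertex -3.0 2.323 -1.118
endloop
endfacet
facet normal 0.192 -0.797 -0.572
outer loop
vertex -3.0 2.323 -1.118
vertex -3.338 1.312 0.177
vertex -3.985 1.752 -0.653
endloop
endfacet
facet normal -0.193 0.797 0.573
outer loop
vertex -4.227 2.756 0.068
vertex -2.595 2.888 0.433
vertex -3.242 3.328 -0.397
endloop
endfacet
facet normal -0.801 -0.464 0.379
outer loop
vertex -3.58 2.317 0.898
vertex -4.227 2.756 0.068
vertex -3.338 1.312 0.177
endloop
endfacet
facet normal -0.192 0.798 0.572
outer loop
vertex -3.58 2.317 0.898
vertex -2.595 2.888 0.433
vertex -4.227 2.756 0.068
endloop
endfacet
facet normal 0.801 0.464 -0.378
outer loop
vertex -3.242 3.328 -0.397
vertex -2.595 2.888 0.433
vertex -3.0 2.323 -1.118
endloop
endfacet
facet normal 0.193 -0.797 -0.572
outer loop
vertex -2.353 1.884 -0.288
vertex -3.338 1.312 0.177
vertex -3.0 2.323 -1.118
endloop
endfacet
facet normal 0.801 0.465 -0.378
outer loop
vertex -3.0 2.323 -1.118
vertex -2.595 2.888 0.433
vertex -2.353 1.884 -0.288
endloop
endfacet
facet normal 0.567 -0.385 0.728
outer loop
vertex -2.353 1.884 -0.288
vertex -3.58 2.317 0.898
vertex -3.338 1.312 0.177
endloop
endfacet
facet normal 0.567 -0.386 0.728
outer loop
vertex -2.595 2.888 0.433
vertex -3.58 2.317 0.898
vertex -2.353 1.884 -0.288
endloop
endfacet
facet normal -0.377 0.398 0.837
outer loop
vertex -3.902 -1.401 4.238
vertex -2.895 -1.425 4.703
vertex -3.721 -0.502 3.892
endloop
endfacet
facet normal -0.908 0.021 -0.419
outer loop
vertex -3.065 -1.195 2.437
vertex -3.902 -1.401 4.238
vertex -3.721 -0.502 3.892
endloop
endfacet
facet normal -0.377 0.398 0.837
outer loop
vertex -3.721 -0.502 3.892
vertex -2.895 -1.425 4.703
vertex -2.713 -0.527 4.358
endloop
endfacet
facet normal 0.186 0.917 -0.353
outer loop
vertex -2.713 -0.527 4.358
vertex -3.065 -1.195 2.437
vertex -3.721 -0.502 3.892
endloop
endfacet
facet normal -0.185 -0.917 0.353
outer loop
vertex -3.902 -1.401 4.238
vertex -2.239 -2.118 3.248
vertex -2.895 -1.425 4.703
endloop
endfacet
facet normal -0.908 0.023 -0.419
outer loop
vertex -3.247 -2.093 2.782
vertex -3.902 -1.401 4.238
vertex -3.065 -1.195 2.437
endloop
endfacet
facet normal -0.186 -0.917 0.352
outer loop
vertex -3.247 -2.093 2.782
vertex -2.239 -2.118 3.248
vertex -3.902 -1.401 4.238
endloop
endfacet
facet normal 0.907 -0.023 0.420
outer loop
vertex -2.895 -1.425 4.703
vertex -2.239 -2.118 3.248
vertex -2.713 -0.527 4.358
endloop
endfacet
facet normal 0.185 0.917 -0.353
outer loop
vertex -2.058 -1.219 2.902
vertex -3.065 -1.195 2.437
vertex -2.713 -0.527 4.358
endloop
endfacet
facet normal 0.908 -0.022 0.419
outer loop
vertex -2.713 -0.527 4.358
vertex -2.239 -2.118 3.248
vertex -2.058 -1.219 2.902
endloop
endfacet
facet normal 0.377 -0.398 -0.837
outer loop
vertex -2.058 -1.219 2.902
vertex -3.247 -2.093 2.782
vertex -3.065 -1.195 2.437
endloop
endfacet
facet normal 0.377 -0.398 -0.836
outer loop
vertex -2.239 -2.118 3.248
vertex -3.247 -2.093 2.782
vertex -2.058 -1.219 2.902
endloop
endfacet

endsolid


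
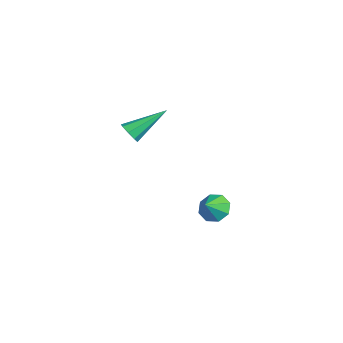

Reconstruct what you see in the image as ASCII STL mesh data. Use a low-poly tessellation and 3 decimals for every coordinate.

solid 
facet normal -0.491 0.596 -0.635
outer loop
vertex -0.645 2.154 -3.92
vertex -1.343 1.657 -3.847
vertex -1.042 2.347 -3.432
endloop
endfacet
facet normal 0.797 0.228 0.559
outer loop
vertex -0.645 2.154 -3.92
vertex -1.042 2.347 -3.432
vertex -0.837 1.043 -3.193
endloop
endfacet
facet normal -0.490 0.596 -0.636
outer loop
vertex -1.042 2.347 -3.432
vertex -1.343 1.657 -3.847
vertex -1.616 2.136 -3.187
endloop
endfacet
facet normal 0.314 0.219 0.924
outer loop
vertex -1.042 2.347 -3.432
vertex -1.616 2.136 -3.187
vertex -0.837 1.043 -3.193
endloop
endfacet
facet normal -0.490 0.596 -0.636
outer loop
vertex -1.616 2.136 -3.187
vertex -1.343 1.657 -3.847
vertex -2.029 1.644 -3.33
endloop
endfacet
facet normal -0.179 -0.133 0.975
outer loop
vertex -1.616 2.136 -3.187
vertex -2.029 1.644 -3.33
vertex -0.837 1.043 -3.193
endloop
endfacet
facet normal -0.490 0.596 -0.636
outer loop
vertex -2.029 1.644 -3.33
vertex -1.343 1.657 -3.847
vertex -2.041 1.16 -3.775
endloop
endfacet
facet normal -0.390 -0.618 0.683
outer loop
vertex -2.029 1.644 -3.33
vertex -2.041 1.16 -3.775
vertex -0.837 1.043 -3.193
endloop
endfacet
facet normal -0.490 0.596 -0.636
outer loop
vertex -2.041 1.16 -3.775
vertex -1.343 1.657 -3.847
vertex -1.643 0.967 -4.263
endloop
endfacet
facet normal -0.198 -0.956 0.217
outer loop
vertex -2.041 1.16 -3.775
vertex -1.643 0.967 -4.263
vertex -0.837 1.043 -3.193
endloop
endfacet
facet normal -0.490 0.596 -0.636
outer loop
vertex -1.643 0.967 -4.263
vertex -1.343 1.657 -3.847
vertex -1.07 1.178 -4.507
endloop
endfacet
facet normal 0.286 -0.947 -0.148
outer loop
vertex -1.643 0.967 -4.263
vertex -1.07 1.178 -4.507
vertex -0.837 1.043 -3.193
endloop
endfacet
facet normal -0.491 0.596 -0.636
outer loop
vertex -1.07 1.178 -4.507
vertex -1.343 1.657 -3.847
vertex -0.656 1.67 -4.365
endloop
endfacet
facet normal 0.777 -0.597 -0.199
outer loop
vertex -1.07 1.178 -4.507
vertex -0.656 1.67 -4.365
vertex -0.837 1.043 -3.193
endloop
endfacet
facet normal -0.491 0.596 -0.636
outer loop
vertex -0.656 1.67 -4.365
vertex -1.343 1.657 -3.847
vertex -0.645 2.154 -3.92
endloop
endfacet
facet normal 0.990 -0.109 0.094
outer loop
vertex -0.656 1.67 -4.365
vertex -0.645 2.154 -3.92
vertex -0.837 1.043 -3.193
endloop
endfacet
facet normal 0.063 -0.843 -0.534
outer loop
vertex -0.599 -2.718 2.508
vertex -1.092 -2.535 2.161
vertex -0.468 -2.463 2.121
endloop
endfacet
facet normal 0.911 0.127 0.392
outer loop
vertex -0.599 -2.718 2.508
vertex -0.468 -2.463 2.121
vertex -1.228 -0.705 3.319
endloop
endfacet
facet normal 0.063 -0.844 -0.532
outer loop
vertex -0.468 -2.463 2.121
vertex -1.092 -2.535 2.161
vertex -0.702 -2.251 1.757
endloop
endfacet
facet normal 0.826 0.515 -0.231
outer loop
vertex -0.468 -2.463 2.121
vertex -0.702 -2.251 1.757
vertex -1.228 -0.705 3.319
endloop
endfacet
facet normal 0.062 -0.844 -0.533
outer loop
vertex -0.702 -2.251 1.757
vertex -1.092 -2.535 2.161
vertex -1.165 -2.205 1.63
endloop
endfacet
facet normal 0.247 0.729 -0.638
outer loop
vertex -0.702 -2.251 1.757
vertex -1.165 -2.205 1.63
vertex -1.228 -0.705 3.319
endloop
endfacet
facet normal 0.062 -0.844 -0.533
outer loop
vertex -1.165 -2.205 1.63
vertex -1.092 -2.535 2.161
vertex -1.586 -2.353 1.815
endloop
endfacet
facet normal -0.486 0.644 -0.590
outer loop
vertex -1.165 -2.205 1.63
vertex -1.586 -2.353 1.815
vertex -1.228 -0.705 3.319
endloop
endfacet
facet normal 0.062 -0.844 -0.533
outer loop
vertex -1.586 -2.353 1.815
vertex -1.092 -2.535 2.161
vertex -1.717 -2.607 2.202
endloop
endfacet
facet normal -0.944 0.310 -0.116
outer loop
vertex -1.586 -2.353 1.815
vertex -1.717 -2.607 2.202
vertex -1.228 -0.705 3.319
endloop
endfacet
facet normal 0.062 -0.843 -0.534
outer loop
vertex -1.717 -2.607 2.202
vertex -1.092 -2.535 2.161
vertex -1.483 -2.82 2.566
endloop
endfacet
facet normal -0.859 -0.077 0.507
outer loop
vertex -1.717 -2.607 2.202
vertex -1.483 -2.82 2.566
vertex -1.228 -0.705 3.319
endloop
endfacet
facet normal 0.062 -0.844 -0.533
outer loop
vertex -1.483 -2.82 2.566
vertex -1.092 -2.535 2.161
vertex -1.02 -2.866 2.693
endloop
endfacet
facet normal -0.280 -0.292 0.915
outer loop
vertex -1.483 -2.82 2.566
vertex -1.02 -2.866 2.693
vertex -1.228 -0.705 3.319
endloop
endfacet
facet normal 0.062 -0.844 -0.533
outer loop
vertex -1.02 -2.866 2.693
vertex -1.092 -2.535 2.161
vertex -0.599 -2.718 2.508
endloop
endfacet
facet normal 0.454 -0.207 0.867
outer loop
vertex -1.02 -2.866 2.693
vertex -0.599 -2.718 2.508
vertex -1.228 -0.705 3.319
endloop
endfacet

endsolid


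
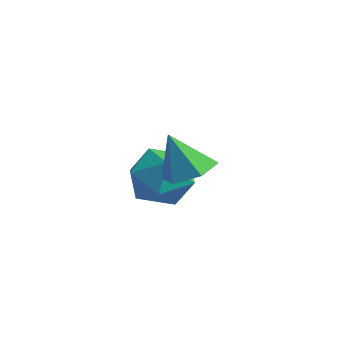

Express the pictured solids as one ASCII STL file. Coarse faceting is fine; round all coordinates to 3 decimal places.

solid 
facet normal 0.287 0.287 -0.914
outer loop
vertex 2.646 1.941 1.818
vertex 2.08 1.37 1.461
vertex 1.822 2.192 1.638
endloop
endfacet
facet normal 0.053 0.690 0.721
outer loop
vertex 2.646 1.941 1.818
vertex 1.822 2.192 1.638
vertex 1.64 0.93 2.859
endloop
endfacet
facet normal 0.287 0.287 -0.914
outer loop
vertex 1.822 2.192 1.638
vertex 2.08 1.37 1.461
vertex 1.256 1.621 1.281
endloop
endfacet
facet normal -0.763 0.503 0.406
outer loop
vertex 1.822 2.192 1.638
vertex 1.256 1.621 1.281
vertex 1.64 0.93 2.859
endloop
endfacet
facet normal 0.287 0.287 -0.914
outer loop
vertex 1.256 1.621 1.281
vertex 2.08 1.37 1.461
vertex 1.514 0.798 1.104
endloop
endfacet
facet normal -0.944 -0.316 0.092
outer loop
vertex 1.256 1.621 1.281
vertex 1.514 0.798 1.104
vertex 1.64 0.93 2.859
endloop
endfacet
facet normal 0.287 0.287 -0.914
outer loop
vertex 1.514 0.798 1.104
vertex 2.08 1.37 1.461
vertex 2.338 0.547 1.284
endloop
endfacet
facet normal -0.309 -0.947 0.093
outer loop
vertex 1.514 0.798 1.104
vertex 2.338 0.547 1.284
vertex 1.64 0.93 2.859
endloop
endfacet
facet normal 0.287 0.287 -0.914
outer loop
vertex 2.338 0.547 1.284
vertex 2.08 1.37 1.461
vertex 2.904 1.118 1.641
endloop
endfacet
facet normal 0.507 -0.759 0.409
outer loop
vertex 2.338 0.547 1.284
vertex 2.904 1.118 1.641
vertex 1.64 0.93 2.859
endloop
endfacet
facet normal 0.287 0.287 -0.914
outer loop
vertex 2.904 1.118 1.641
vertex 2.08 1.37 1.461
vertex 2.646 1.941 1.818
endloop
endfacet
facet normal 0.688 0.060 0.723
outer loop
vertex 2.904 1.118 1.641
vertex 2.646 1.941 1.818
vertex 1.64 0.93 2.859
endloop
endfacet
facet normal -0.163 0.966 0.200
outer loop
vertex -0.754 3.74 -0.754
vertex -1.757 3.445 -0.146
vertex -0.696 3.504 0.431
endloop
endfacet
facet normal 0.536 0.833 0.140
outer loop
vertex -0.754 3.74 -0.754
vertex -0.696 3.504 0.431
vertex 0.158 3.079 -0.313
endloop
endfacet
facet normal 0.653 0.561 -0.509
outer loop
vertex -0.754 3.74 -0.754
vertex 0.158 3.079 -0.313
vertex -0.375 2.758 -1.35
endloop
endfacet
facet normal 0.026 0.526 -0.850
outer loop
vertex -0.754 3.74 -0.754
vertex -0.375 2.758 -1.35
vertex -1.559 2.984 -1.247
endloop
endfacet
facet normal -0.478 0.777 -0.411
outer loop
vertex -0.754 3.74 -0.754
vertex -1.559 2.984 -1.247
vertex -1.757 3.445 -0.146
endloop
endfacet
facet normal 0.708 0.335 0.621
outer loop
vertex 0.158 3.079 -0.313
vertex -0.696 3.504 0.431
vertex -0.281 2.376 0.567
endloop
endfacet
facet normal -0.422 0.551 0.720
outer loop
vertex -0.696 3.504 0.431
vertex -1.757 3.445 -0.146
vertex -1.465 2.602 0.67
endloop
endfacet
facet normal -0.931 0.244 -0.270
outer loop
vertex -1.757 3.445 -0.146
vertex -1.559 2.984 -1.247
vertex -1.998 2.281 -0.367
endloop
endfacet
facet normal -0.116 -0.161 -0.980
outer loop
vertex -1.559 2.984 -1.247
vertex -0.375 2.758 -1.35
vertex -1.144 1.856 -1.111
endloop
endfacet
facet normal 0.897 -0.104 -0.429
outer loop
vertex -0.375 2.758 -1.35
vertex 0.158 3.079 -0.313
vertex -0.083 1.915 -0.534
endloop
endfacet
facet normal -0.026 -0.526 0.850
outer loop
vertex -1.086 1.62 0.074
vertex -0.281 2.376 0.567
vertex -1.465 2.602 0.67
endloop
endfacet
facet normal -0.653 -0.561 0.509
outer loop
vertex -1.086 1.62 0.074
vertex -1.465 2.602 0.67
vertex -1.998 2.281 -0.367
endloop
endfacet
facet normal -0.536 -0.833 -0.140
outer loop
vertex -1.086 1.62 0.074
vertex -1.998 2.281 -0.367
vertex -1.144 1.856 -1.111
endloop
endfacet
facet normal 0.163 -0.966 -0.200
outer loop
vertex -1.086 1.62 0.074
vertex -1.144 1.856 -1.111
vertex -0.083 1.915 -0.534
endloop
endfacet
facet normal 0.478 -0.777 0.411
outer loop
vertex -1.086 1.62 0.074
vertex -0.083 1.915 -0.534
vertex -0.281 2.376 0.567
endloop
endfacet
facet normal 0.116 0.161 0.980
outer loop
vertex -1.465 2.602 0.67
vertex -0.281 2.376 0.567
vertex -0.696 3.504 0.431
endloop
endfacet
facet normal -0.897 0.104 0.429
outer loop
vertex -1.998 2.281 -0.367
vertex -1.465 2.602 0.67
vertex -1.757 3.445 -0.146
endloop
endfacet
facet normal -0.708 -0.335 -0.621
outer loop
vertex -1.144 1.856 -1.111
vertex -1.998 2.281 -0.367
vertex -1.559 2.984 -1.247
endloop
endfacet
facet normal 0.422 -0.551 -0.720
outer loop
vertex -0.083 1.915 -0.534
vertex -1.144 1.856 -1.111
vertex -0.375 2.758 -1.35
endloop
endfacet
facet normal 0.931 -0.244 0.270
outer loop
vertex -0.281 2.376 0.567
vertex -0.083 1.915 -0.534
vertex 0.158 3.079 -0.313
endloop
endfacet

endsolid
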